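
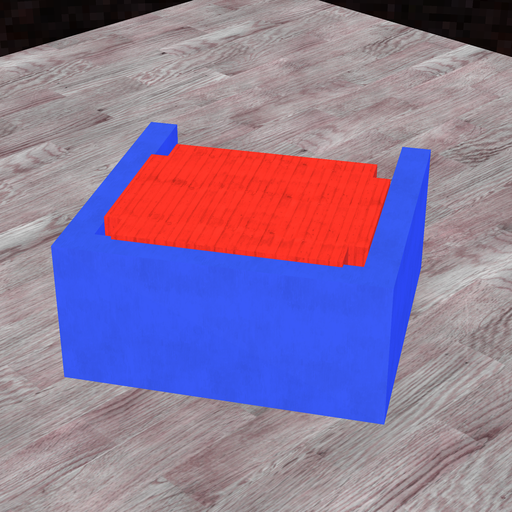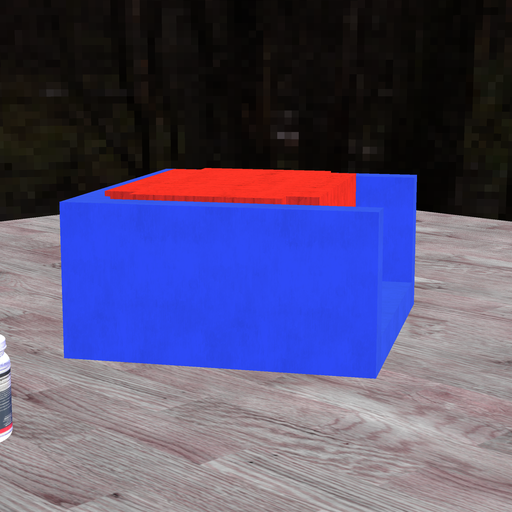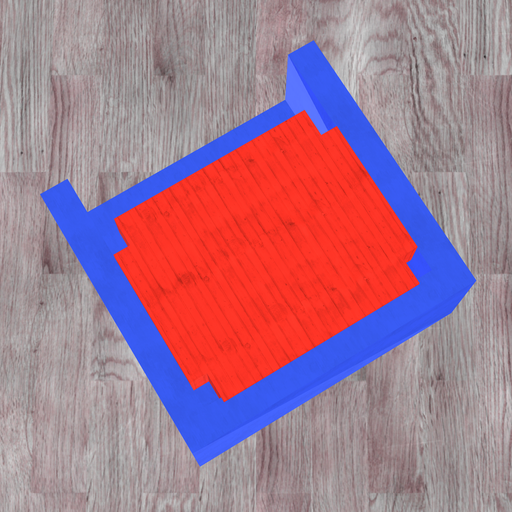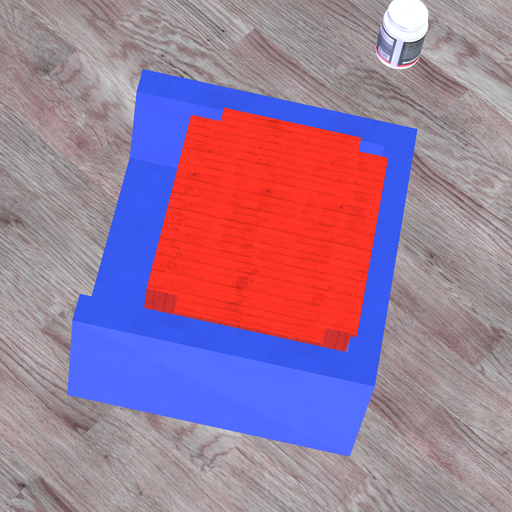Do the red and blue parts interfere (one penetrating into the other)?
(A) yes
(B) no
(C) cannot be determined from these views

(A) yes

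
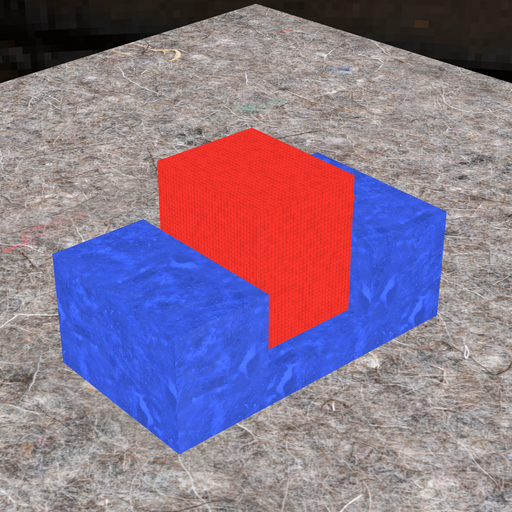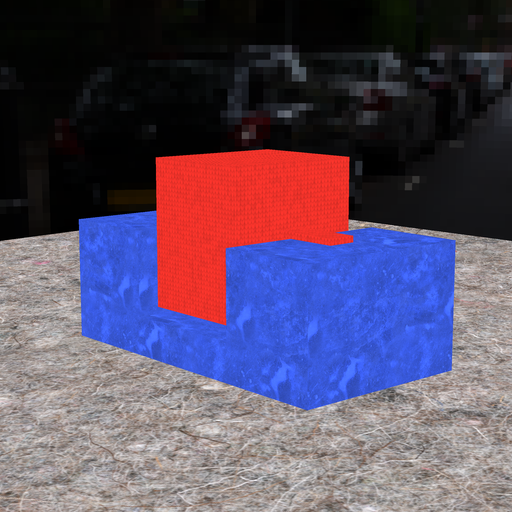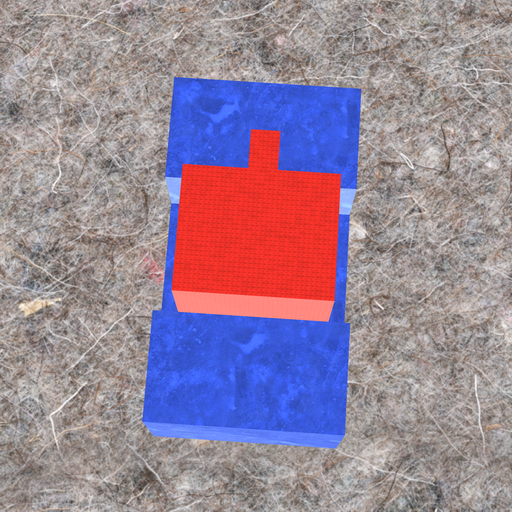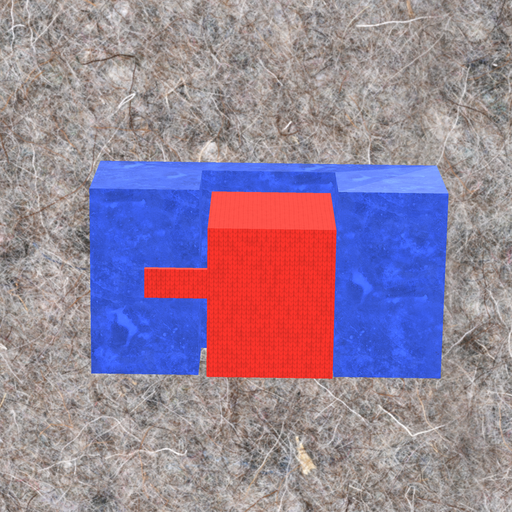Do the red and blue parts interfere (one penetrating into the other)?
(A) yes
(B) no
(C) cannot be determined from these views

(B) no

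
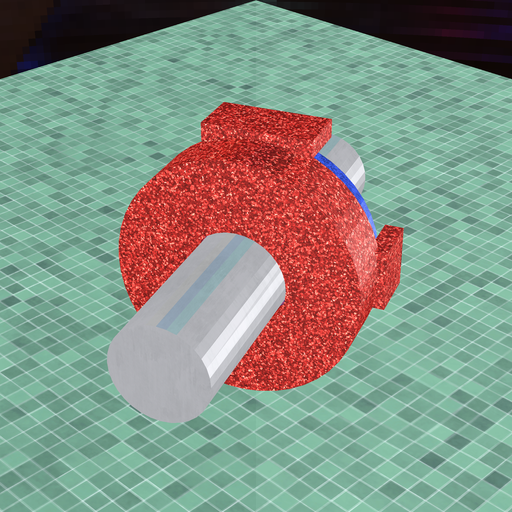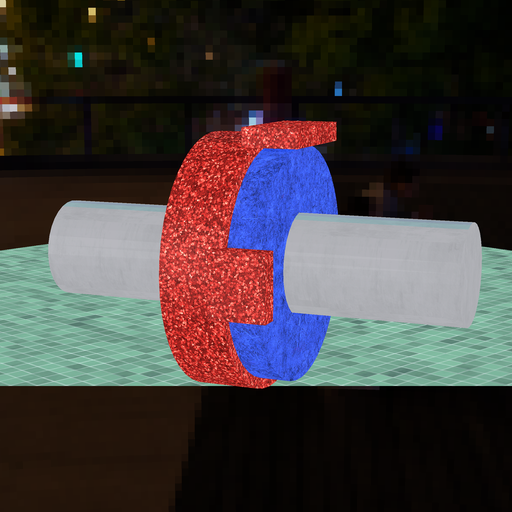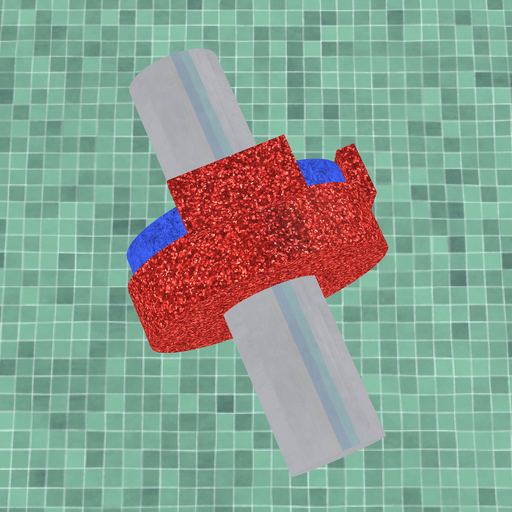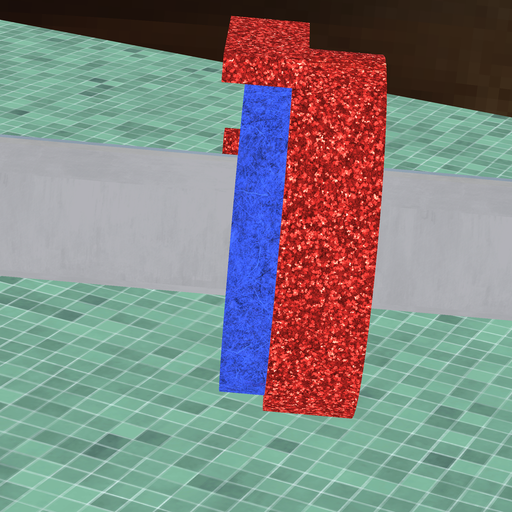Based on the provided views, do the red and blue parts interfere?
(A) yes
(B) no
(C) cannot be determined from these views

(A) yes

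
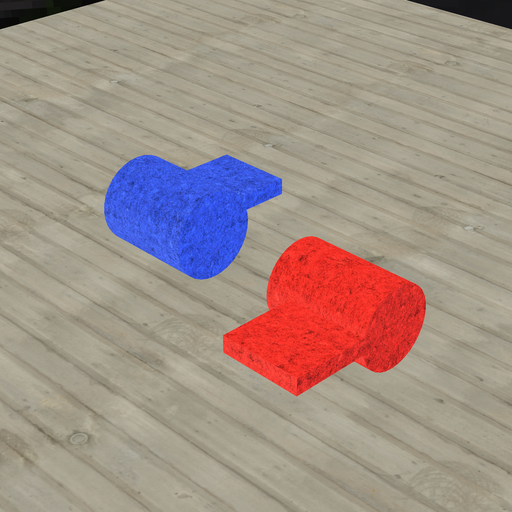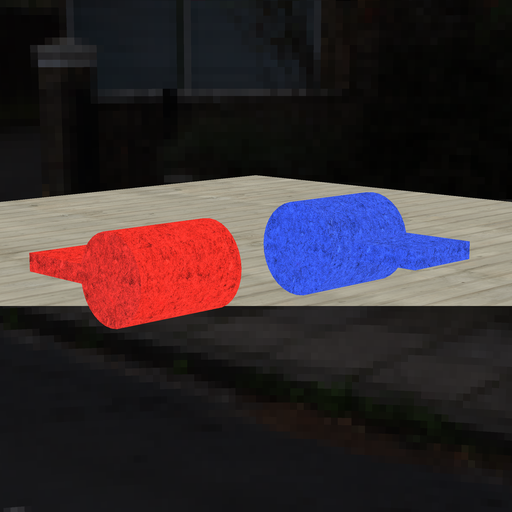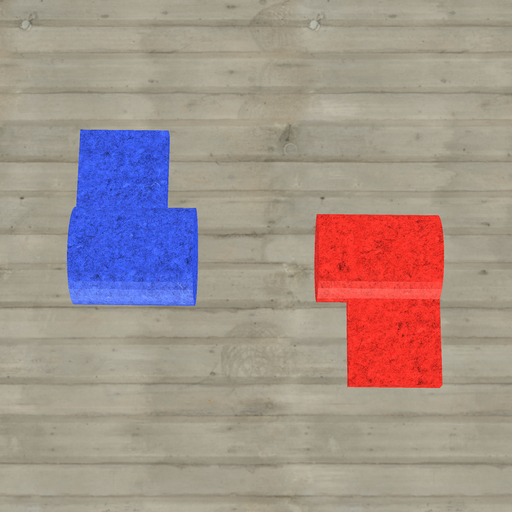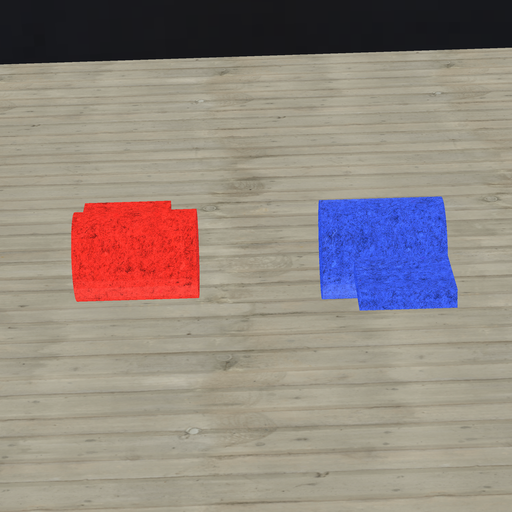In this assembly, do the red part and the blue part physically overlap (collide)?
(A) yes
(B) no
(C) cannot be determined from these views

(B) no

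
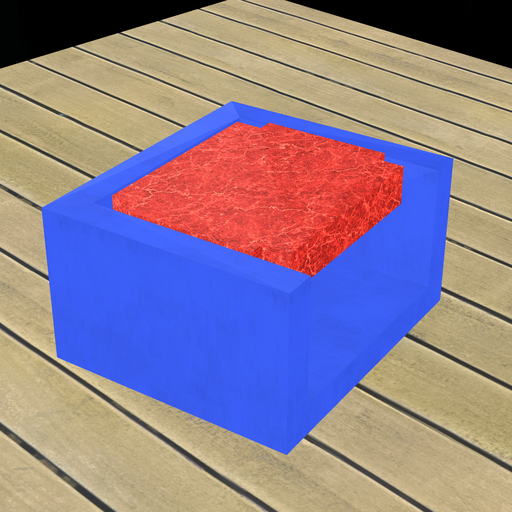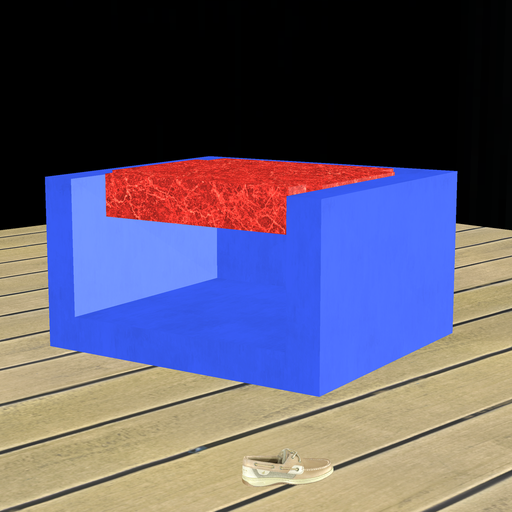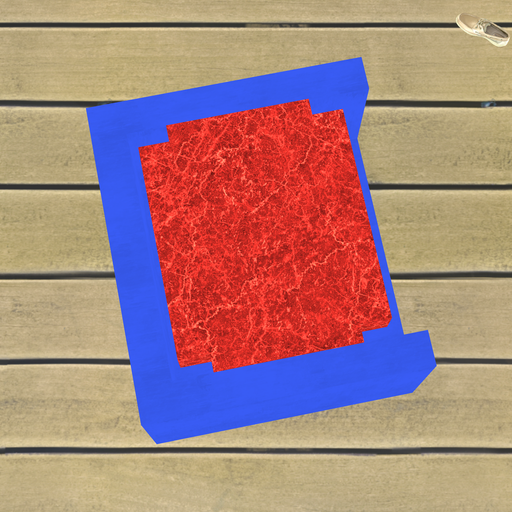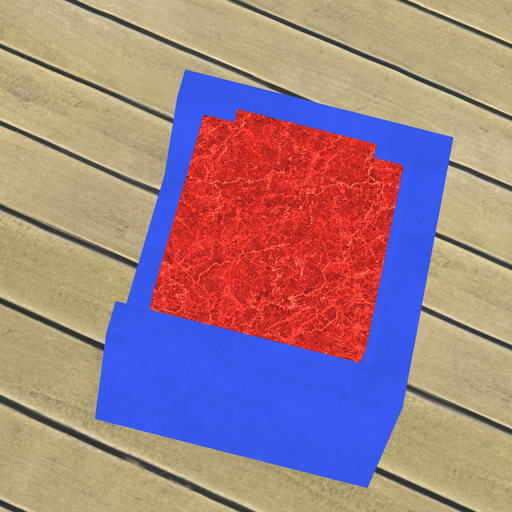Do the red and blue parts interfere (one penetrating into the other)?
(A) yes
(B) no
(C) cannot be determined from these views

(B) no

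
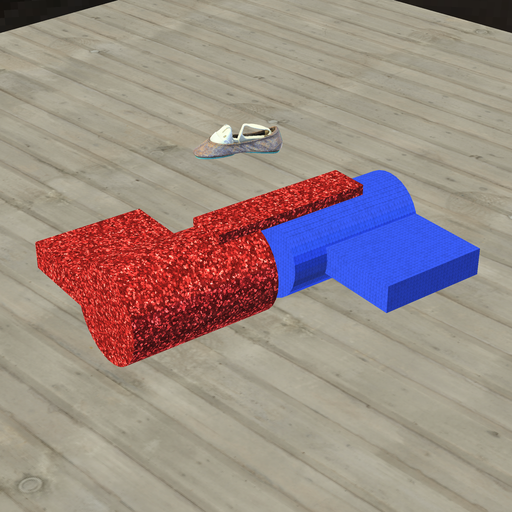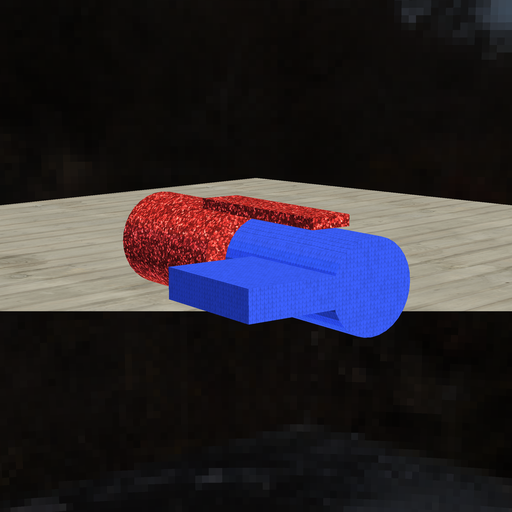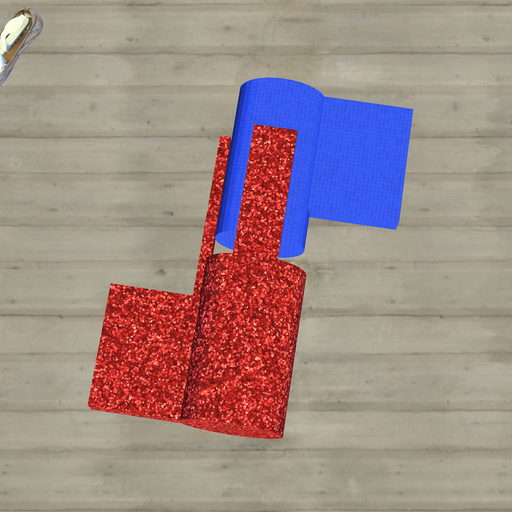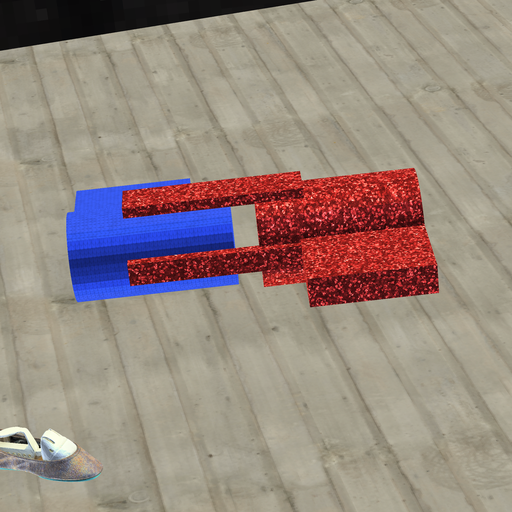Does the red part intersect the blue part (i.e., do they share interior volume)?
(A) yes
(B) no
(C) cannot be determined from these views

(B) no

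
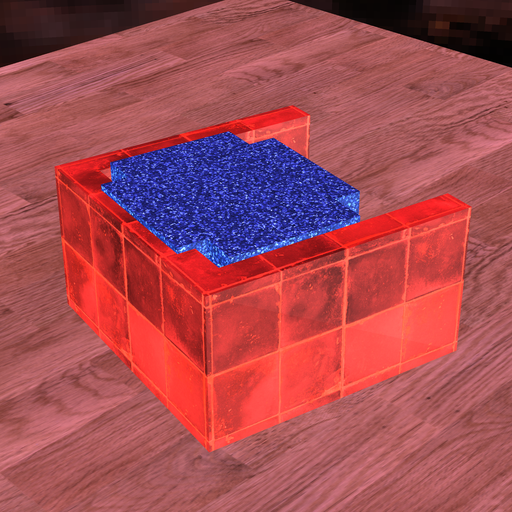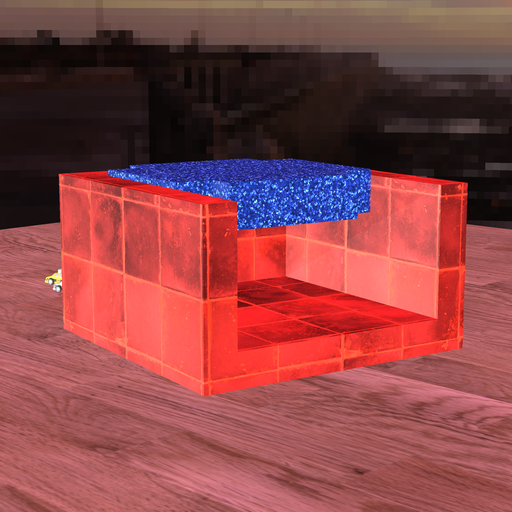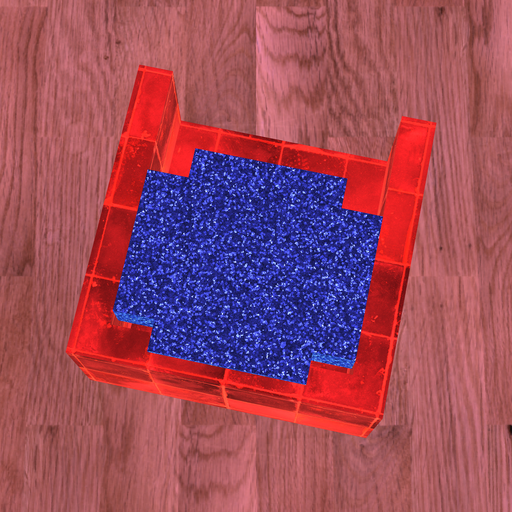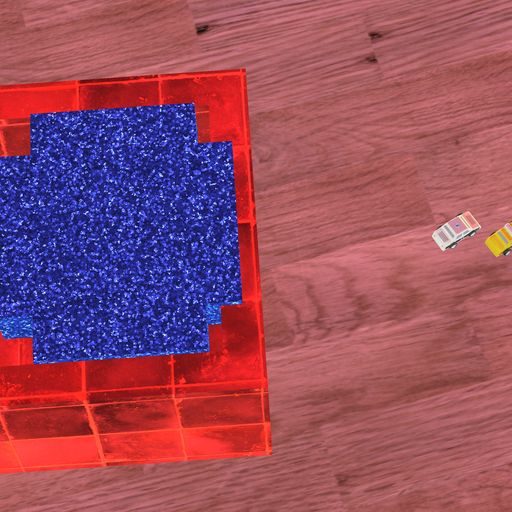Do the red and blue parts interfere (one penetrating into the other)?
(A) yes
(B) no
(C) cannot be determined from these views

(A) yes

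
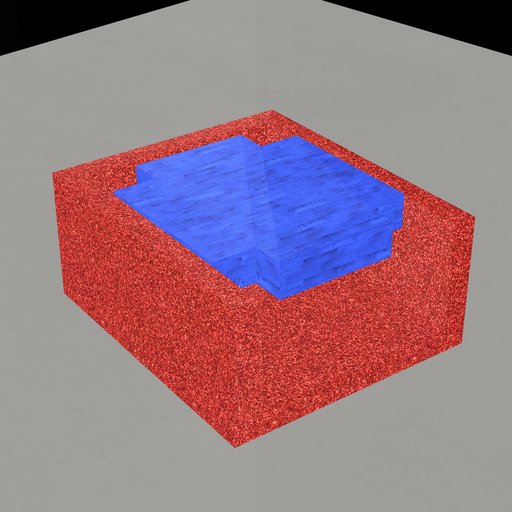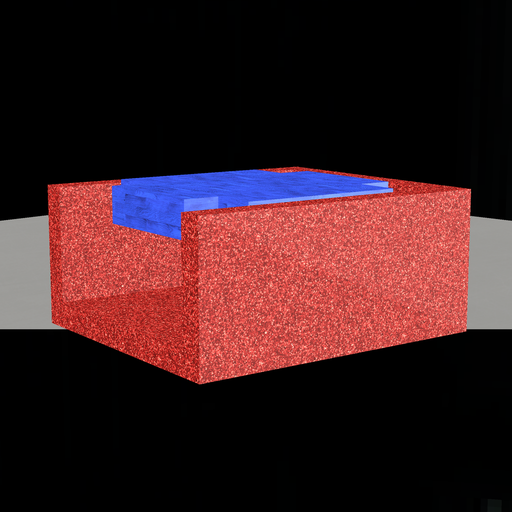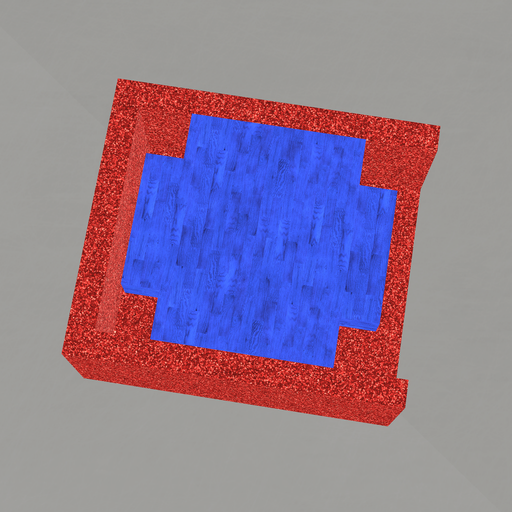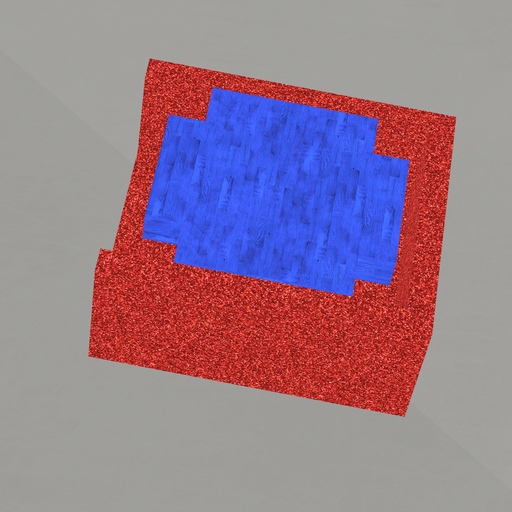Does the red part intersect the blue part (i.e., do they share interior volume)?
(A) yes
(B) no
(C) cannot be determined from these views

(B) no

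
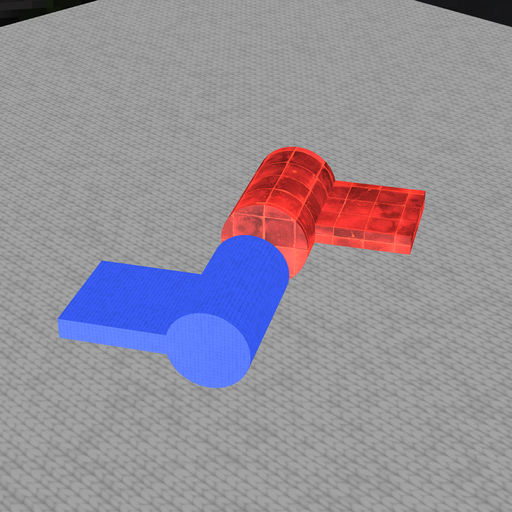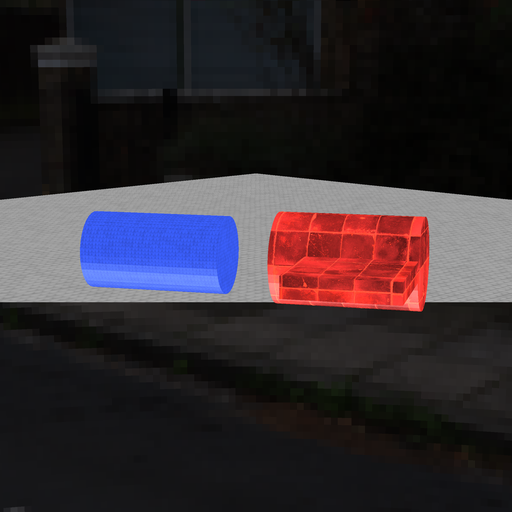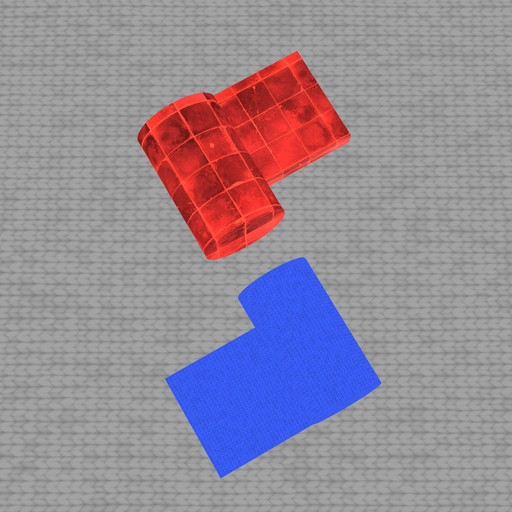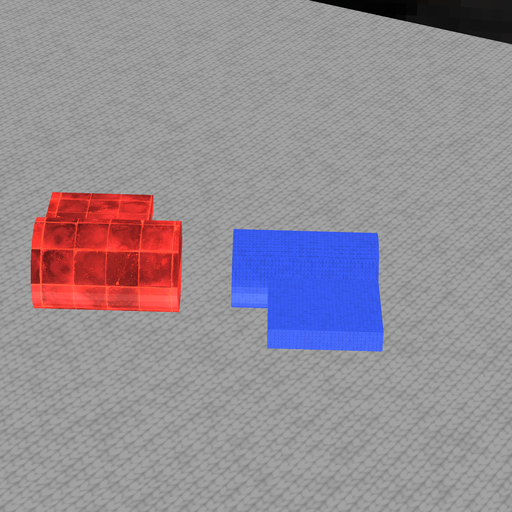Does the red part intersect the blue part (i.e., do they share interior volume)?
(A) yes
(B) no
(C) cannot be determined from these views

(B) no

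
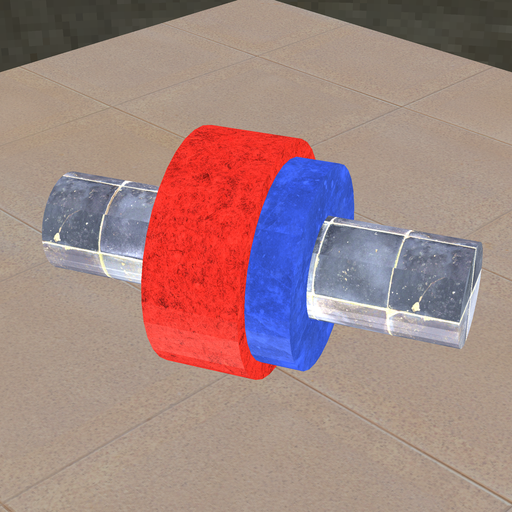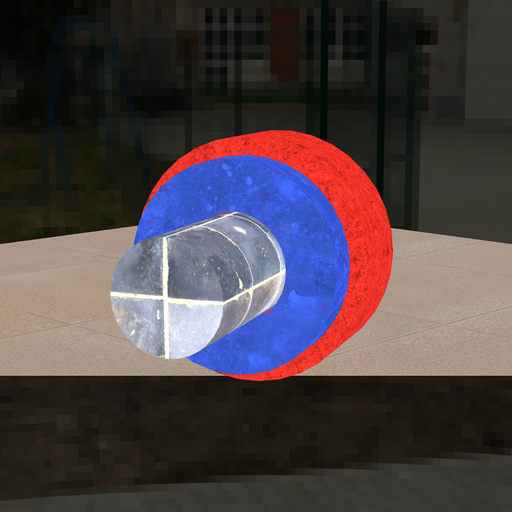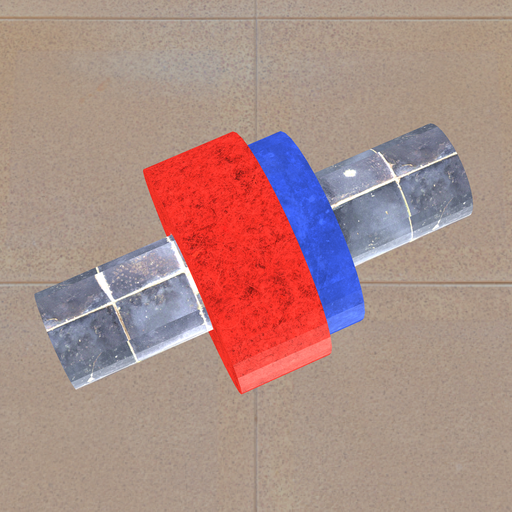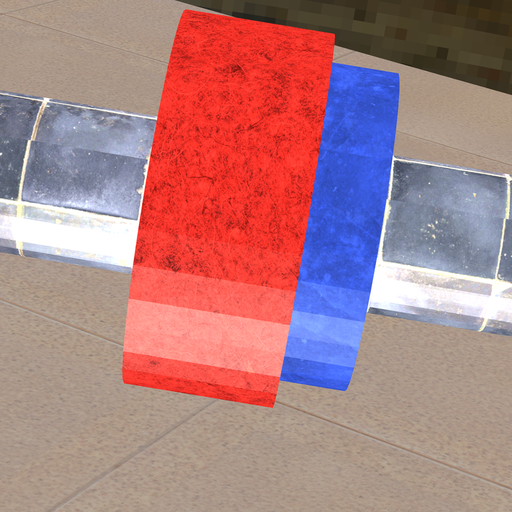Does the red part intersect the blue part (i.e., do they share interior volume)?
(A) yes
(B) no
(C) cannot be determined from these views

(A) yes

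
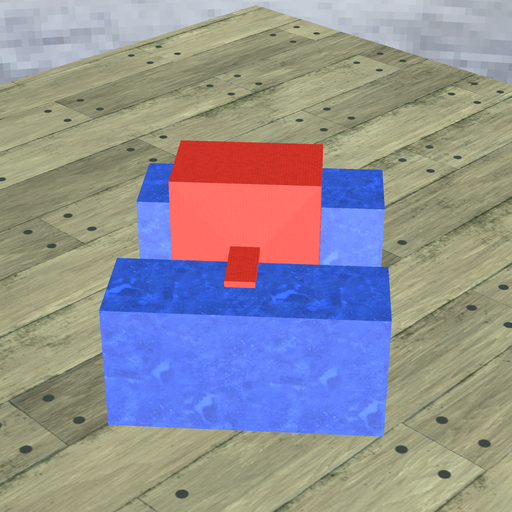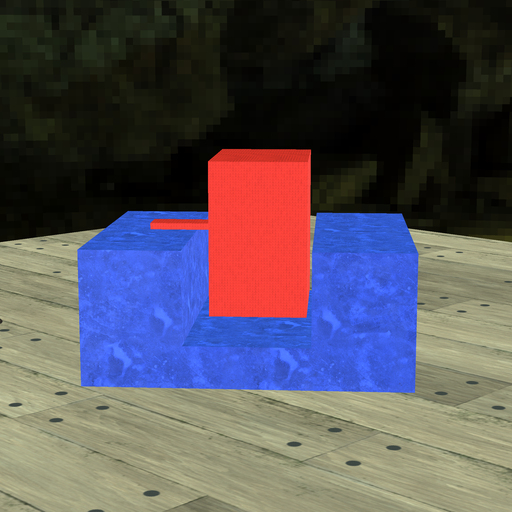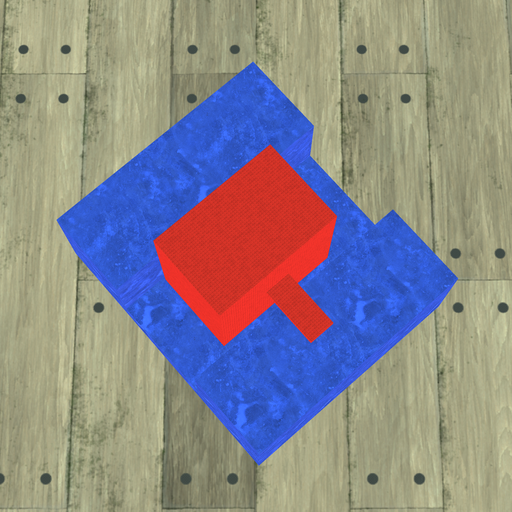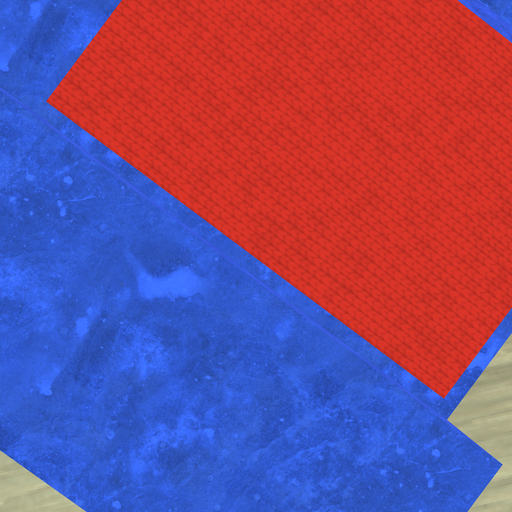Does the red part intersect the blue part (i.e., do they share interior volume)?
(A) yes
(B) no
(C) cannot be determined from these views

(B) no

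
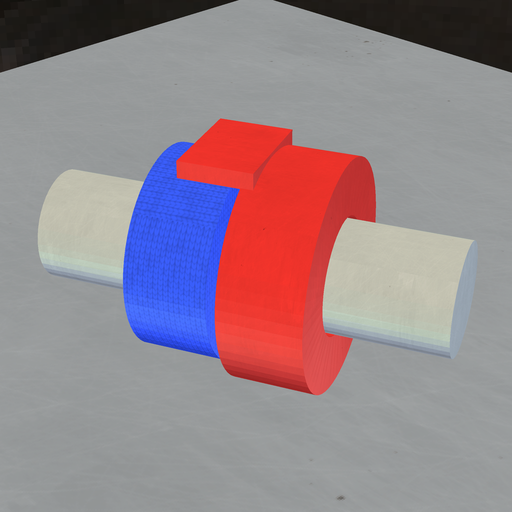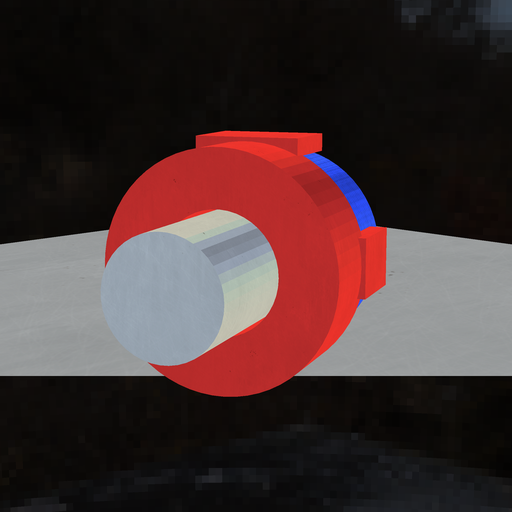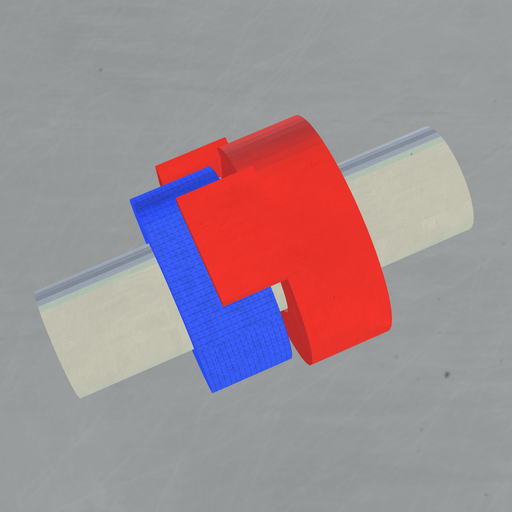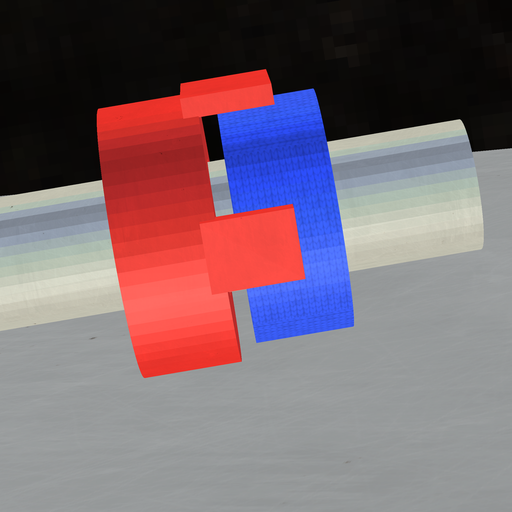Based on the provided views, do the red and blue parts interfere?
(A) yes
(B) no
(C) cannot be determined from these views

(B) no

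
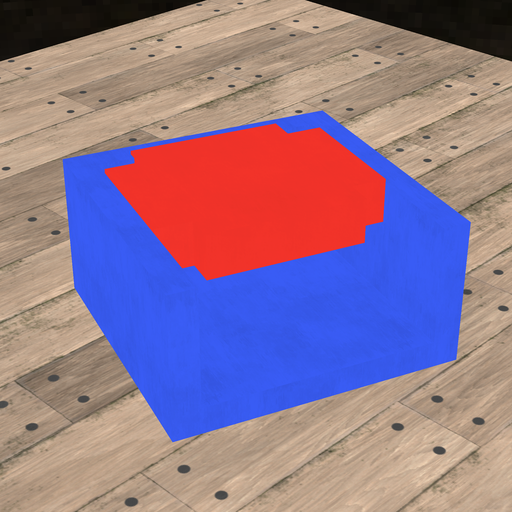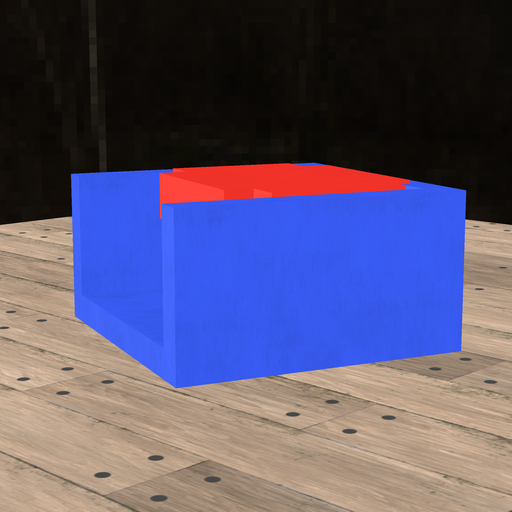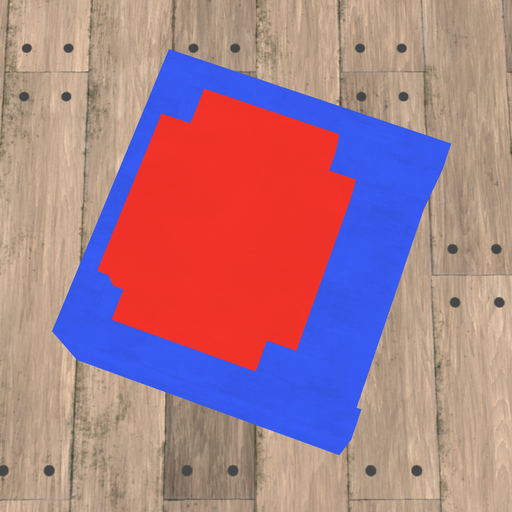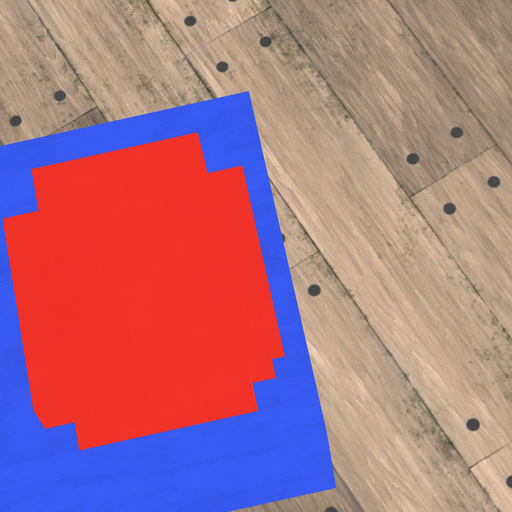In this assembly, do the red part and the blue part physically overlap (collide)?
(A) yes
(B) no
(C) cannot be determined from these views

(A) yes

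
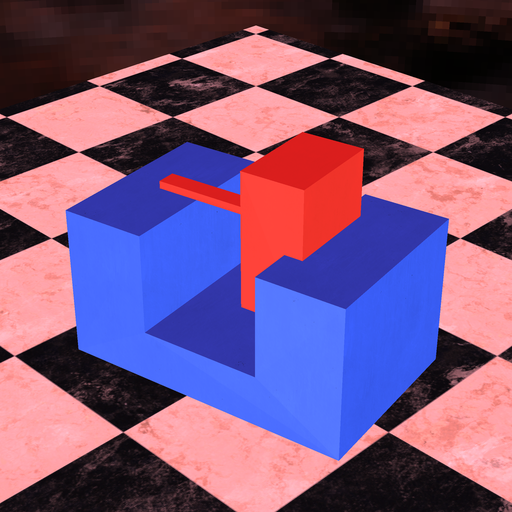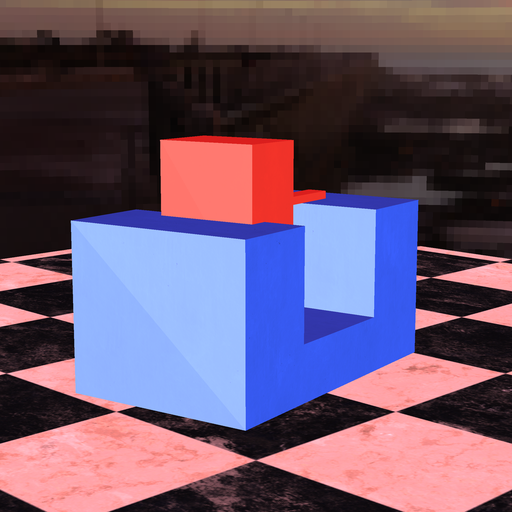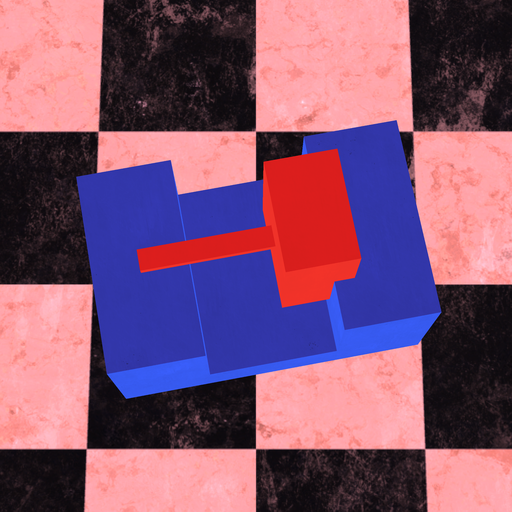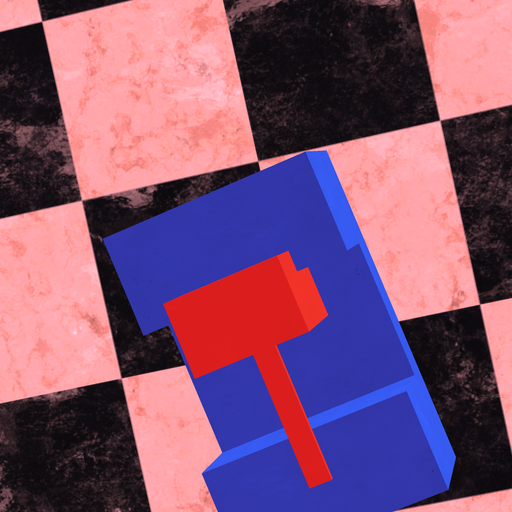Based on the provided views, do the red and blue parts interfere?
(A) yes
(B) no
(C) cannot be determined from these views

(A) yes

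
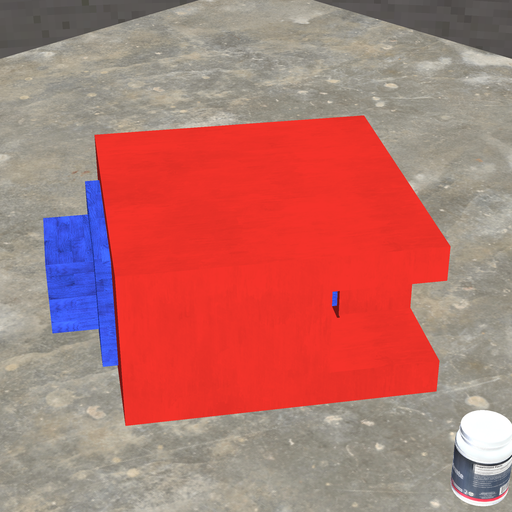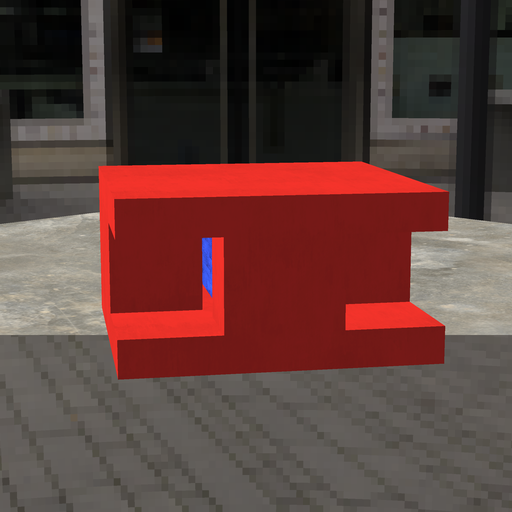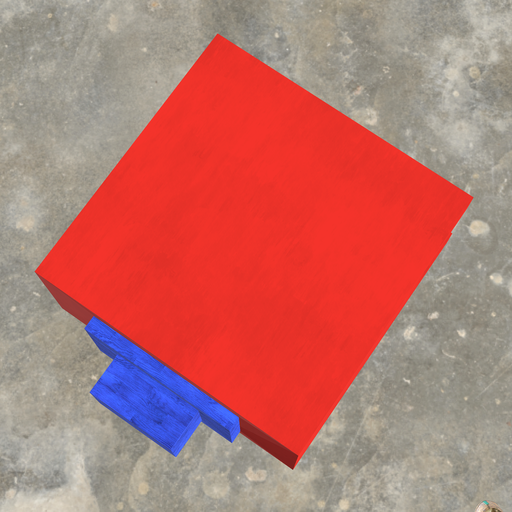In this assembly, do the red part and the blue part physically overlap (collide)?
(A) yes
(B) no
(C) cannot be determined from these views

(C) cannot be determined from these views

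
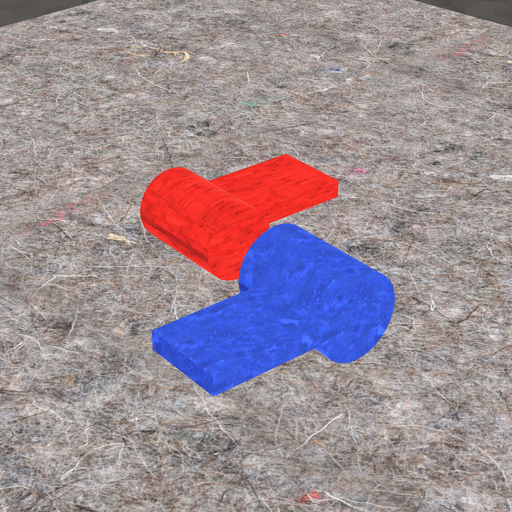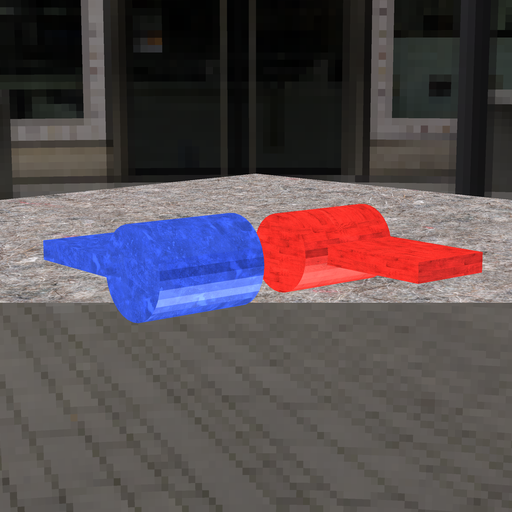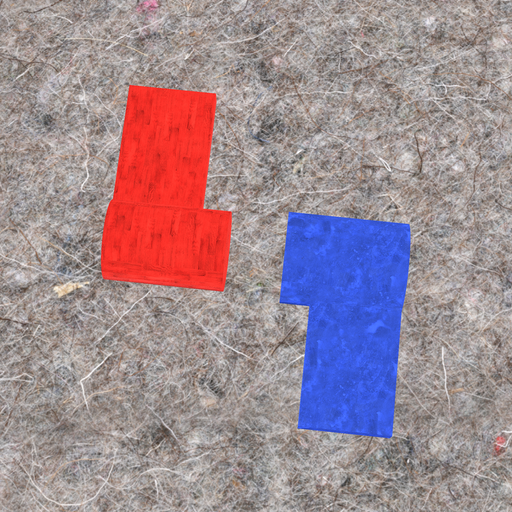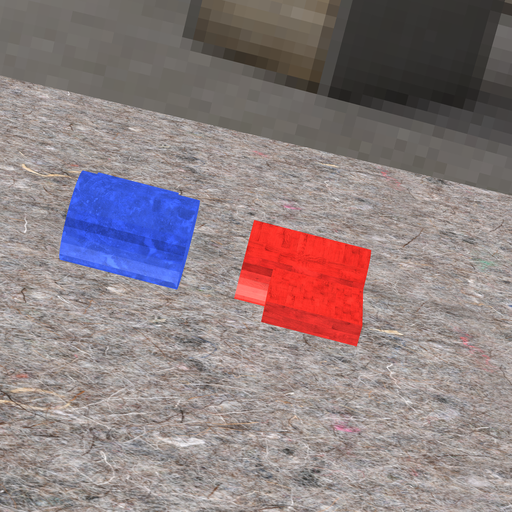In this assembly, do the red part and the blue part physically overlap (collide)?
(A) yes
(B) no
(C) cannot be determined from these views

(B) no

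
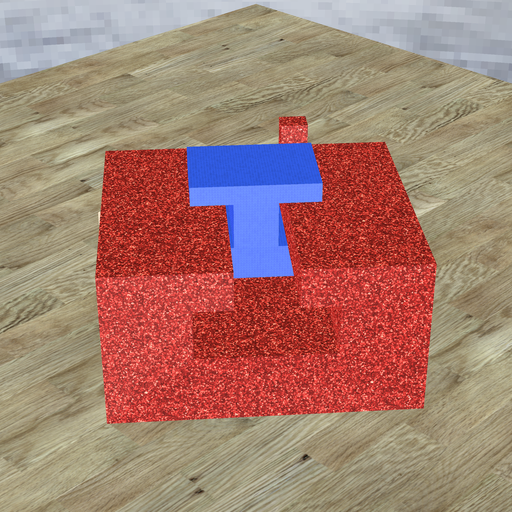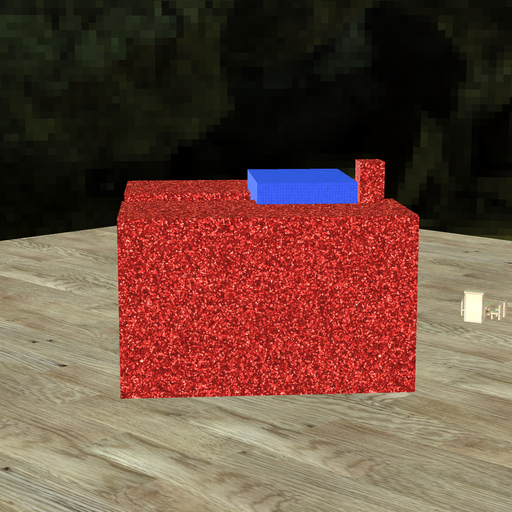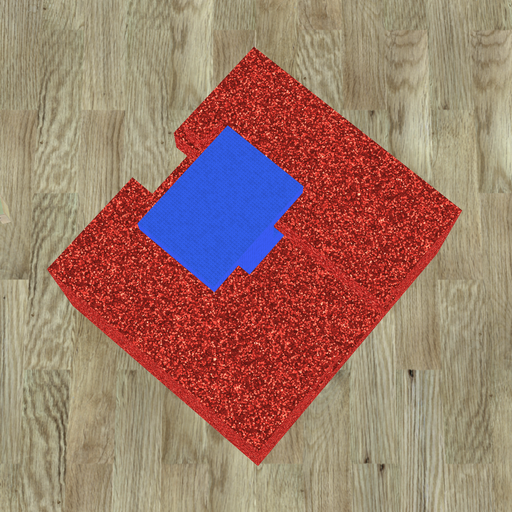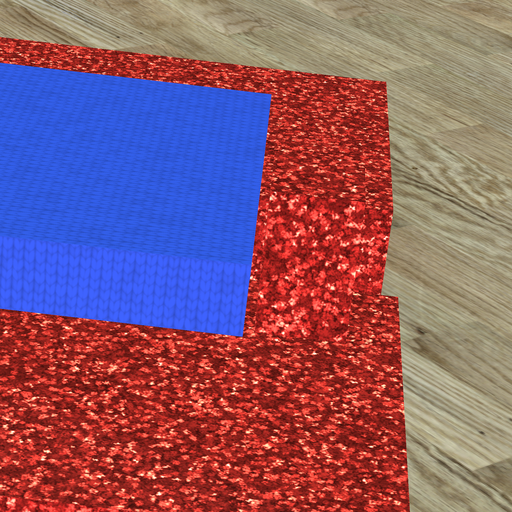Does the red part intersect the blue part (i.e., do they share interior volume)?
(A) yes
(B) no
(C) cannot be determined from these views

(B) no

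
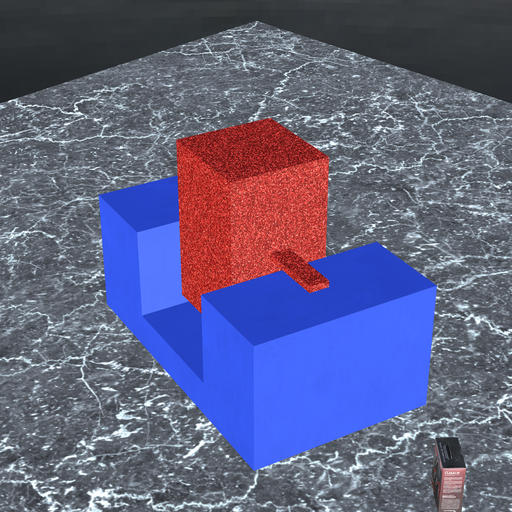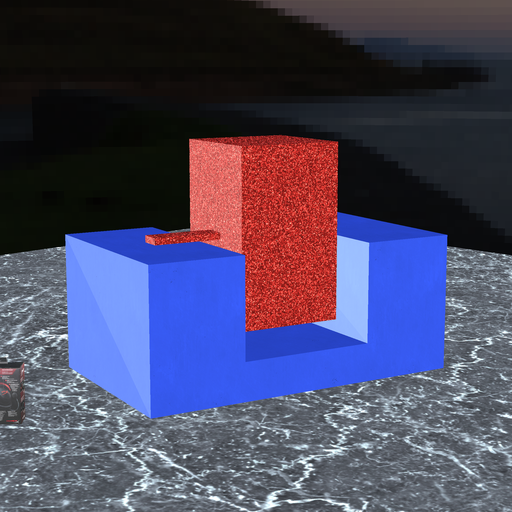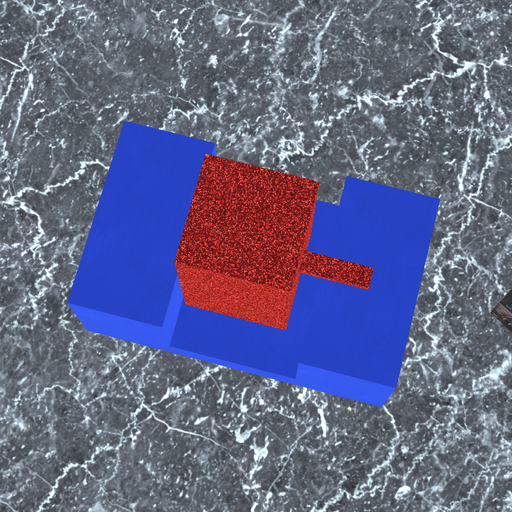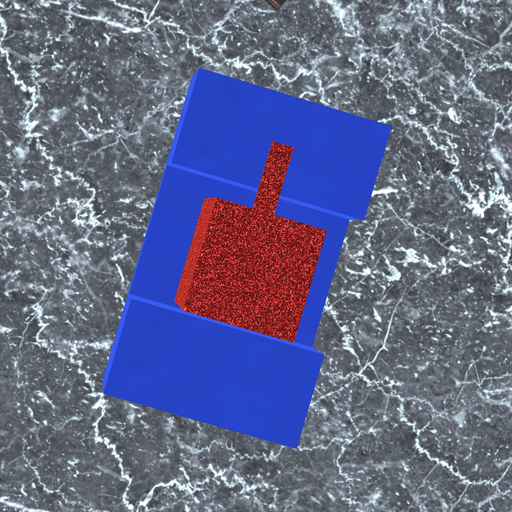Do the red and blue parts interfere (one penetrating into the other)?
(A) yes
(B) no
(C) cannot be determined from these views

(B) no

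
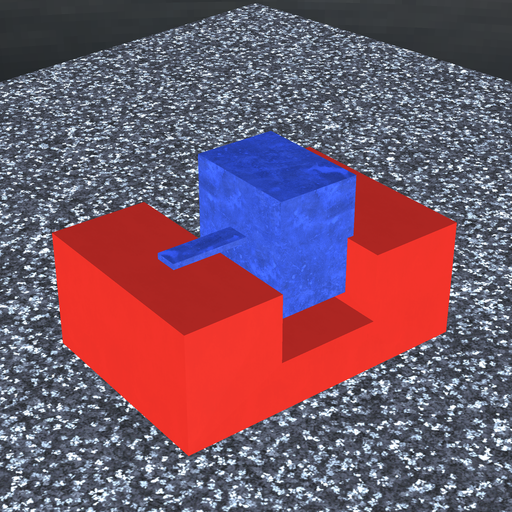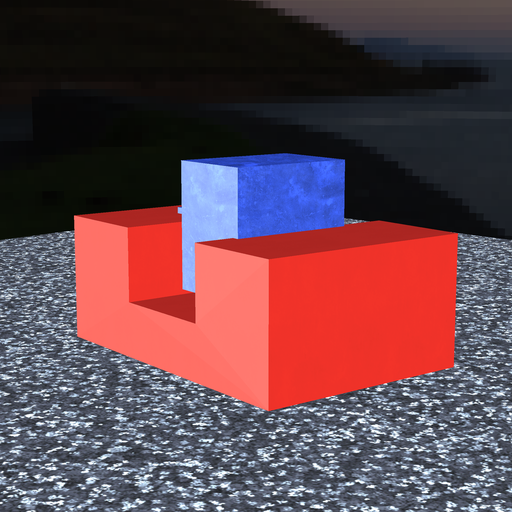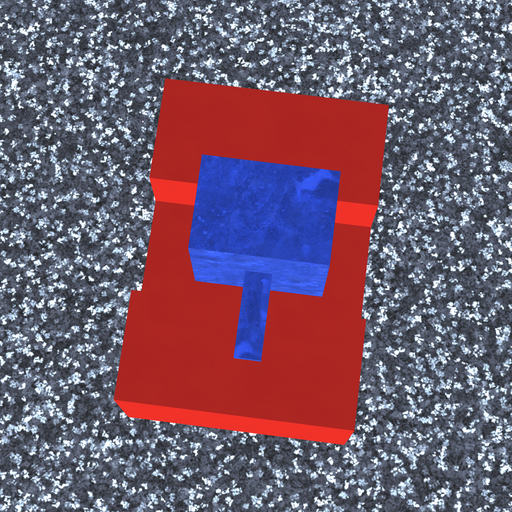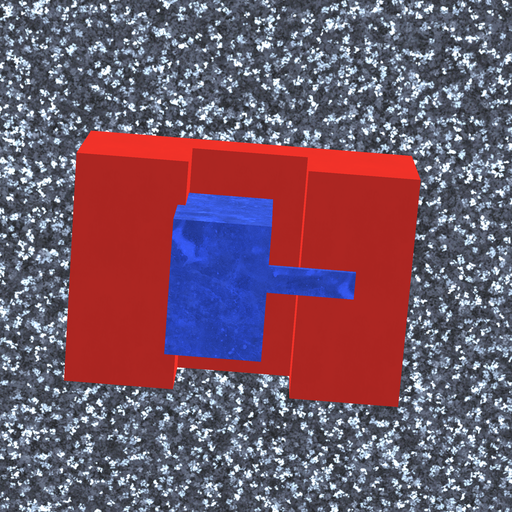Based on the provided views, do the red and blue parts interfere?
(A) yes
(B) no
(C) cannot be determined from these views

(A) yes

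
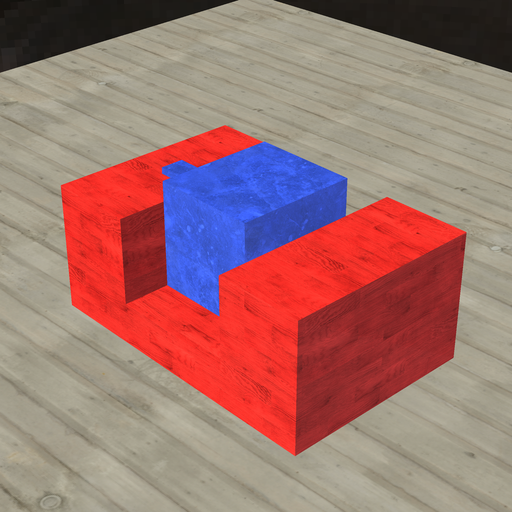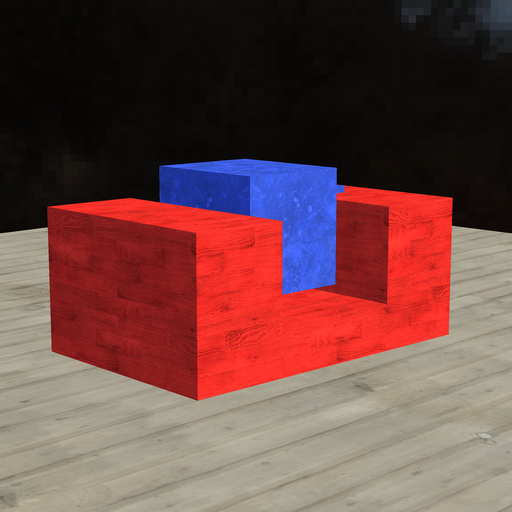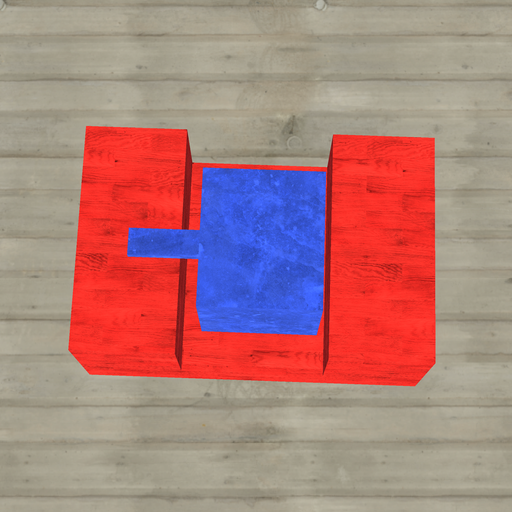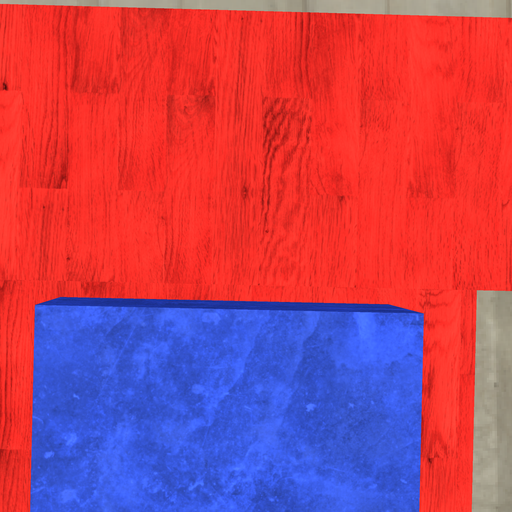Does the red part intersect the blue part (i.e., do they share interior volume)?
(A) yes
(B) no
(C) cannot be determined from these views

(B) no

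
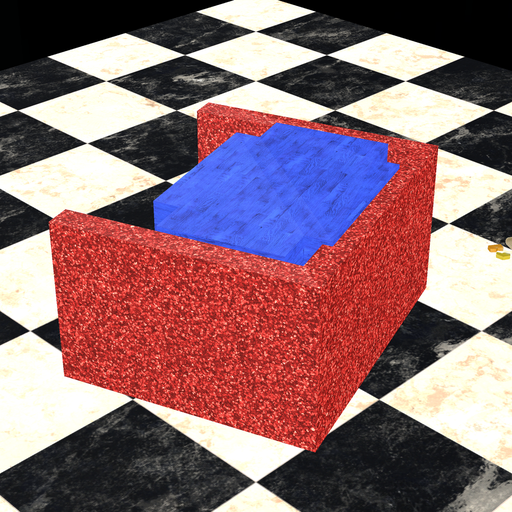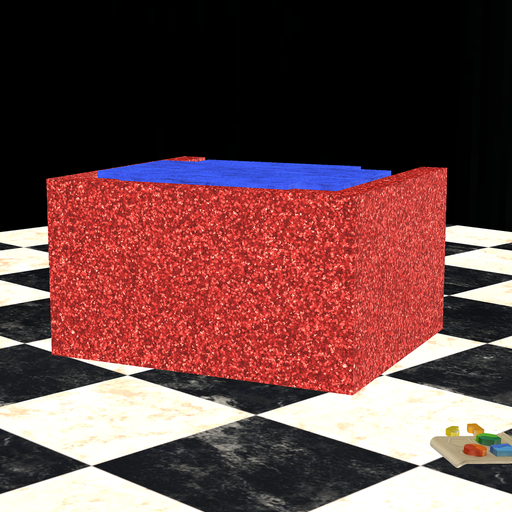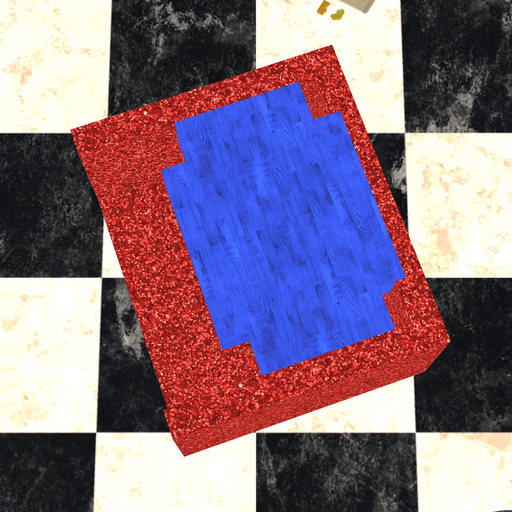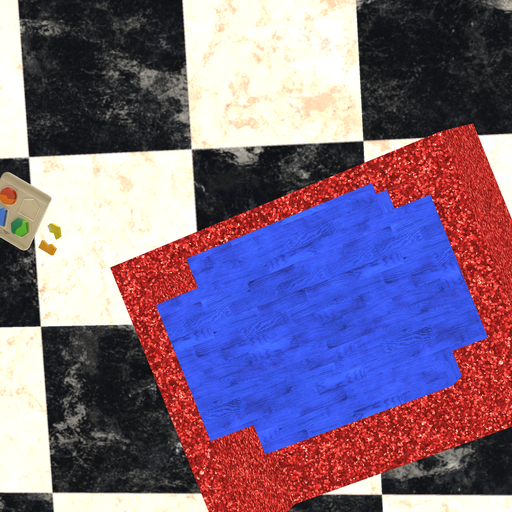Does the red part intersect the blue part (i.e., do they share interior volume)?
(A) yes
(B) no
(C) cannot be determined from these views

(A) yes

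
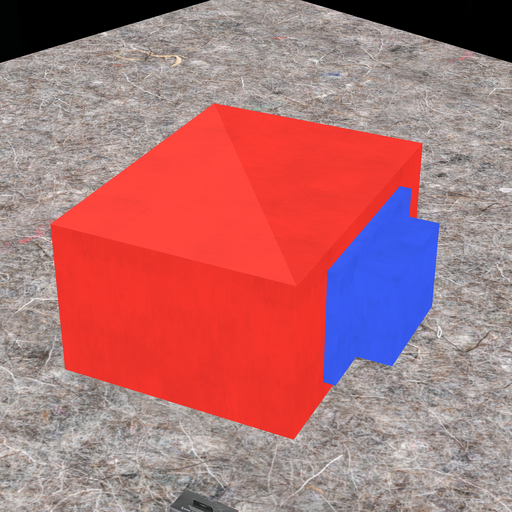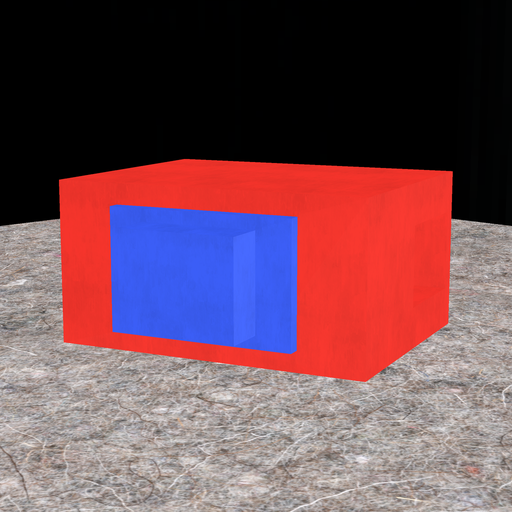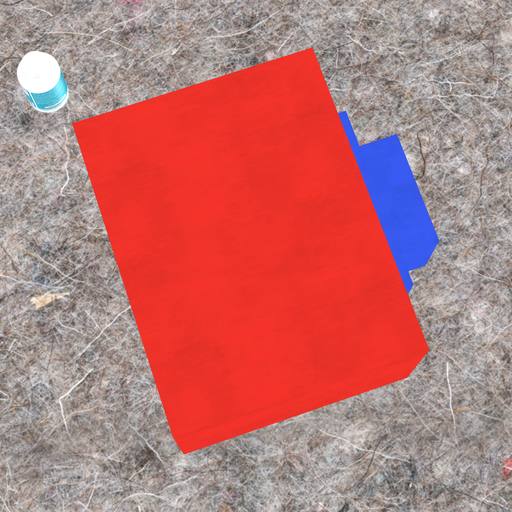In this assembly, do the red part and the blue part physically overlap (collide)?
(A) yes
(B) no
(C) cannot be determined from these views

(C) cannot be determined from these views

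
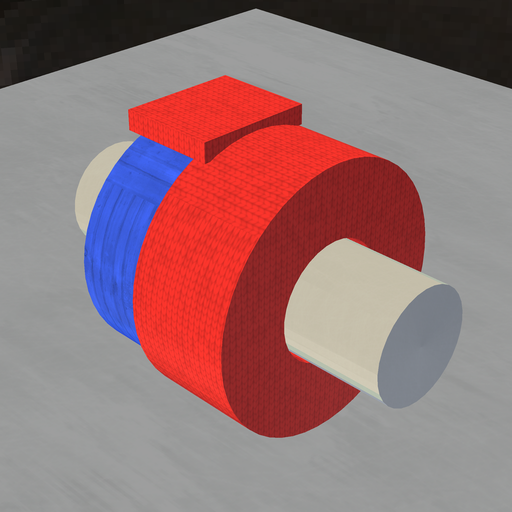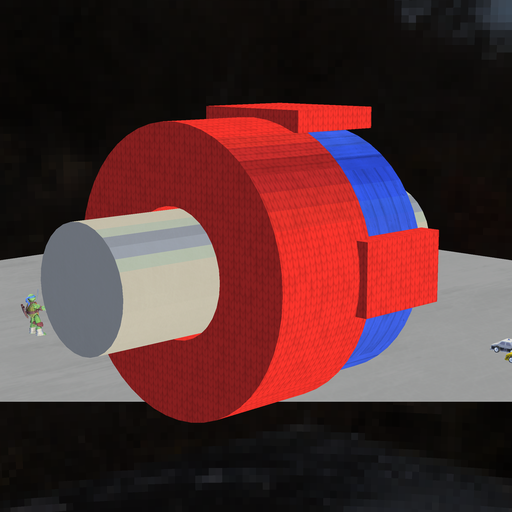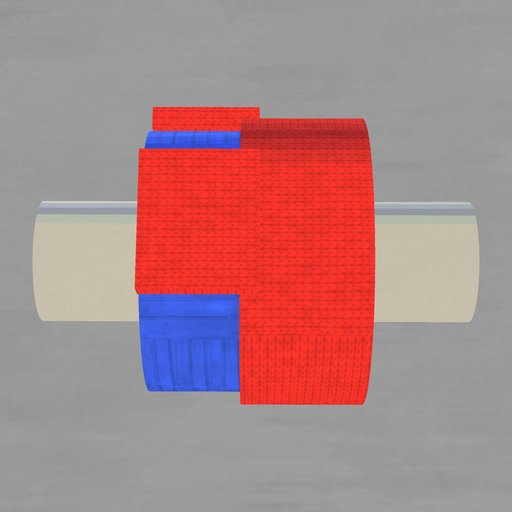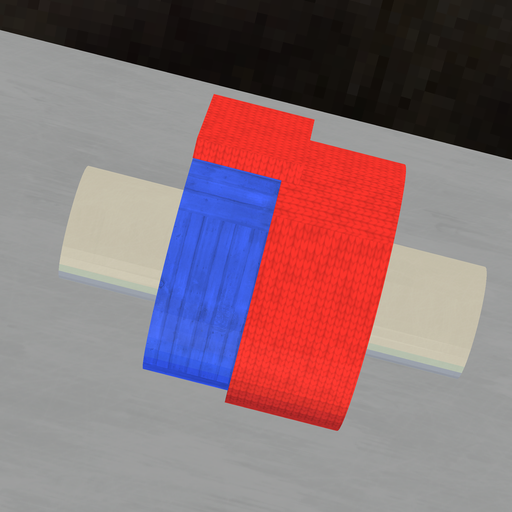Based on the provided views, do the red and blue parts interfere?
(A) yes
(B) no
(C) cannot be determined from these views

(A) yes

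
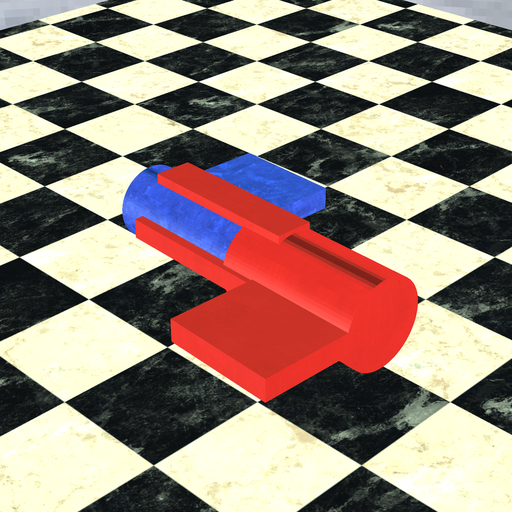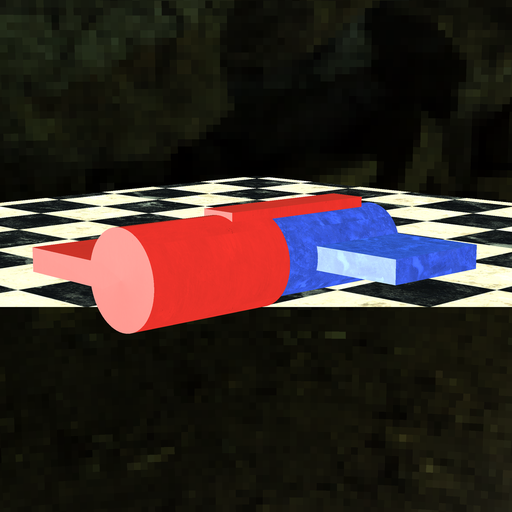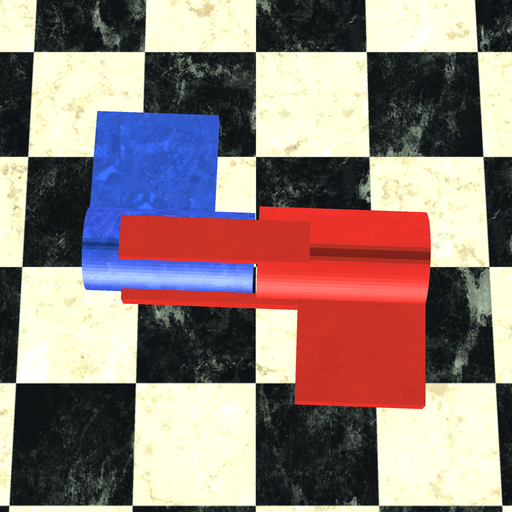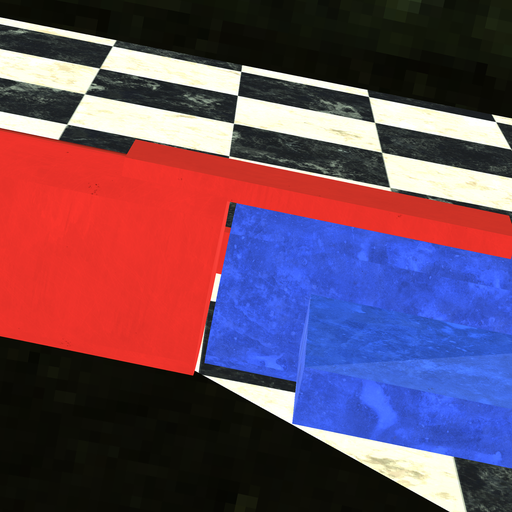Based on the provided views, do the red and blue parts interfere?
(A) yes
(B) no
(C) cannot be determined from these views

(B) no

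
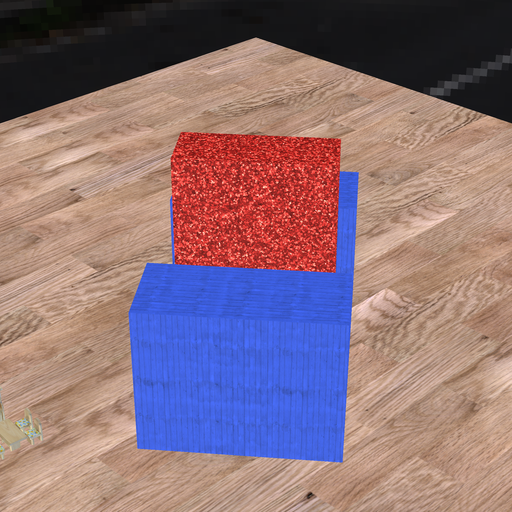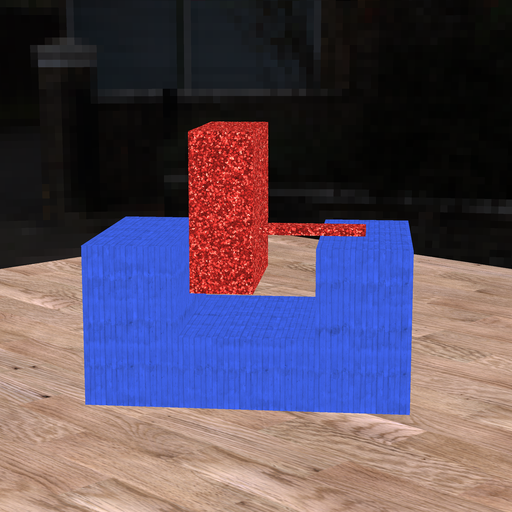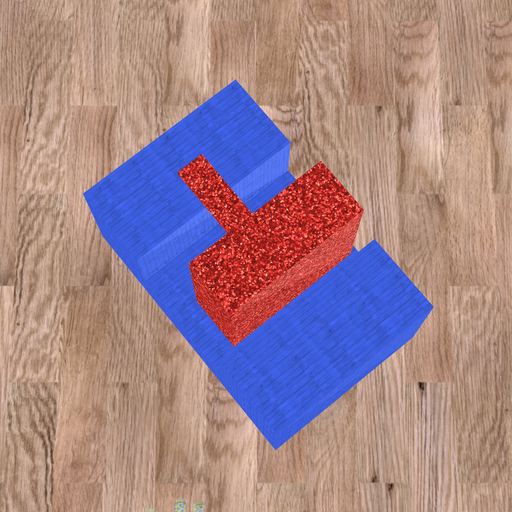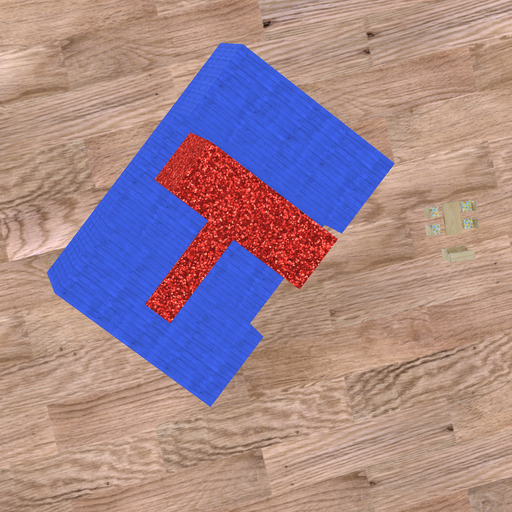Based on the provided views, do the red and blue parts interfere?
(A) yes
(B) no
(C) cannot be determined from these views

(B) no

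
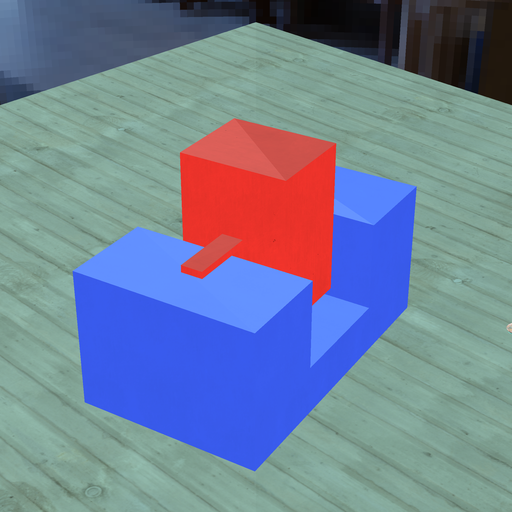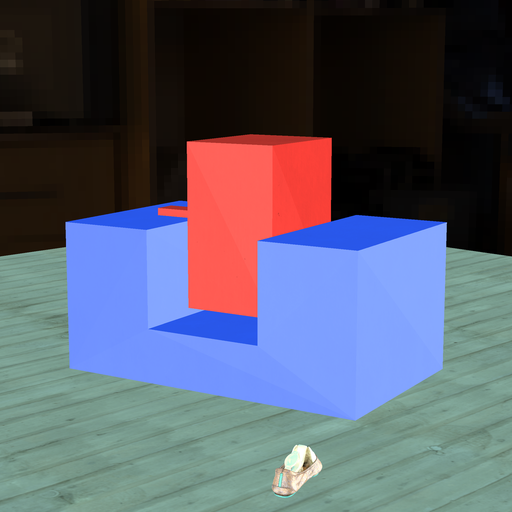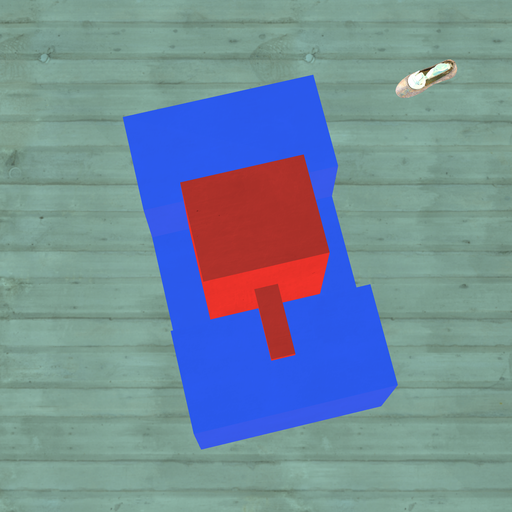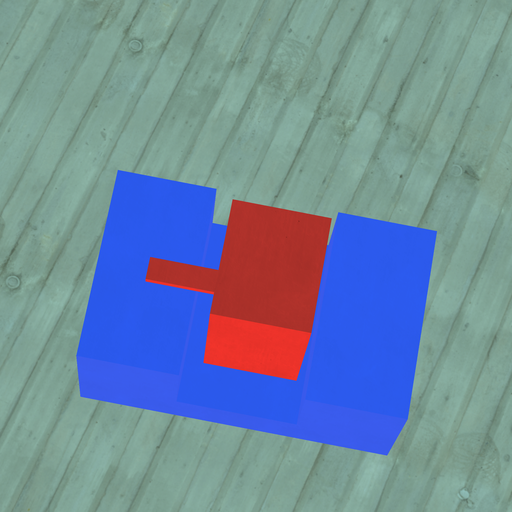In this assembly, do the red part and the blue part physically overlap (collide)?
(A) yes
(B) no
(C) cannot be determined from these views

(B) no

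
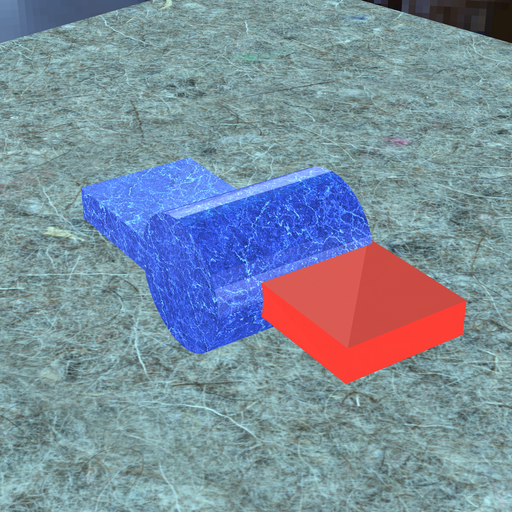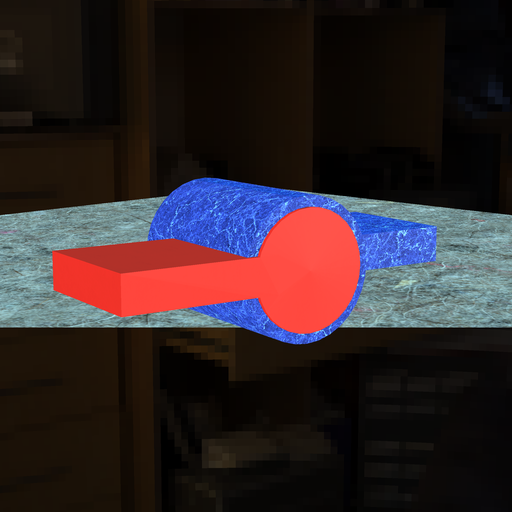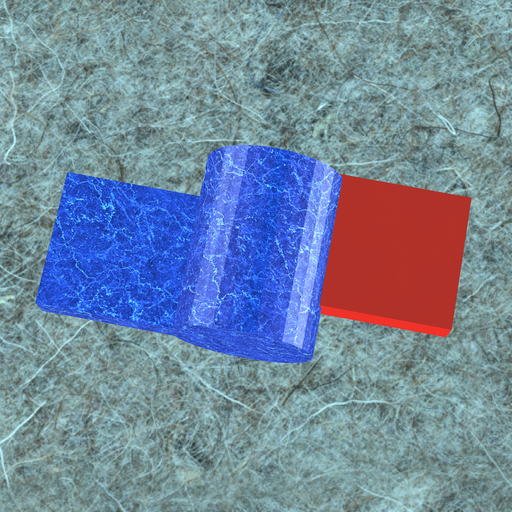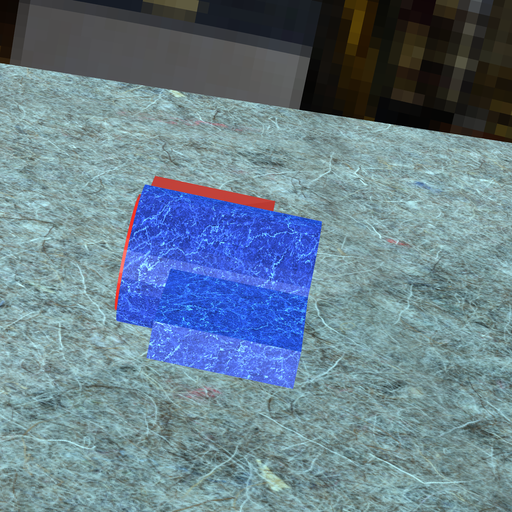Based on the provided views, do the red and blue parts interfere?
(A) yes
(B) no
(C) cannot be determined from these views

(A) yes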